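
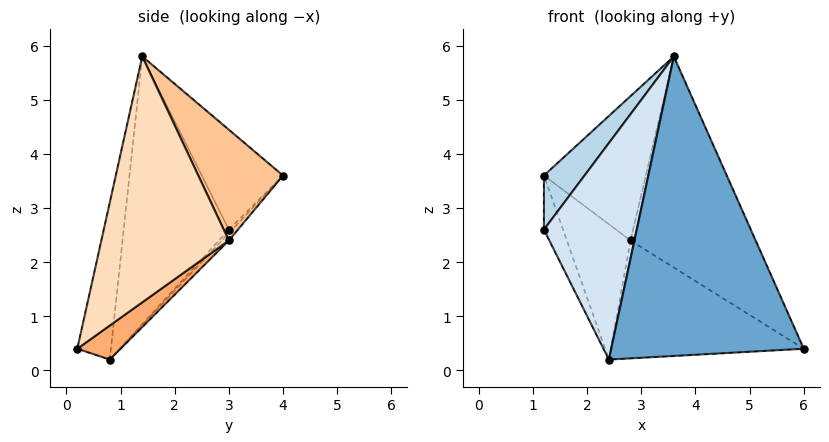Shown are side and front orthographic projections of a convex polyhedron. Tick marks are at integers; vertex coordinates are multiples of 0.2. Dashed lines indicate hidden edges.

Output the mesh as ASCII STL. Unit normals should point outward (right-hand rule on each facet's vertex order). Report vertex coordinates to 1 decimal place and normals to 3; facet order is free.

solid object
 facet normal -0.170 -0.975 0.141
  outer loop
   vertex 3.6 1.4 5.8
   vertex 2.4 0.8 0.2
   vertex 6.0 0.2 0.4
  endloop
 endfacet
 facet normal -0.117 0.702 -0.702
  outer loop
   vertex 1.2 3.0 2.6
   vertex 1.2 4.0 3.6
   vertex 2.4 0.8 0.2
  endloop
 endfacet
 facet normal -0.816 -0.408 0.408
  outer loop
   vertex 1.2 3.0 2.6
   vertex 3.6 1.4 5.8
   vertex 1.2 4.0 3.6
  endloop
 endfacet
 facet normal -0.731 -0.645 0.226
  outer loop
   vertex 1.2 3.0 2.6
   vertex 2.4 0.8 0.2
   vertex 3.6 1.4 5.8
  endloop
 endfacet
 facet normal -0.078 0.712 -0.698
  outer loop
   vertex 2.8 3.0 2.4
   vertex 2.4 0.8 0.2
   vertex 1.2 4.0 3.6
  endloop
 endfacet
 facet normal 0.154 0.685 -0.713
  outer loop
   vertex 2.8 3.0 2.4
   vertex 6.0 0.2 0.4
   vertex 2.4 0.8 0.2
  endloop
 endfacet
 facet normal 0.625 0.752 0.207
  outer loop
   vertex 2.8 3.0 2.4
   vertex 1.2 4.0 3.6
   vertex 3.6 1.4 5.8
  endloop
 endfacet
 facet normal 0.705 0.691 0.160
  outer loop
   vertex 2.8 3.0 2.4
   vertex 3.6 1.4 5.8
   vertex 6.0 0.2 0.4
  endloop
 endfacet
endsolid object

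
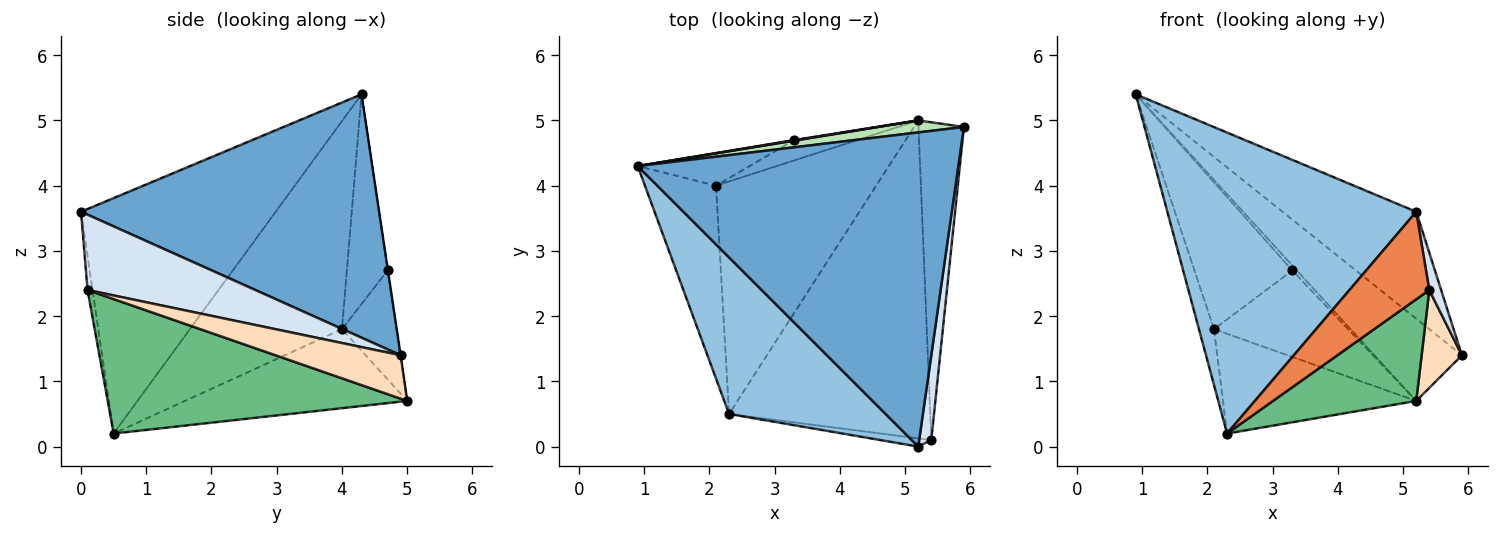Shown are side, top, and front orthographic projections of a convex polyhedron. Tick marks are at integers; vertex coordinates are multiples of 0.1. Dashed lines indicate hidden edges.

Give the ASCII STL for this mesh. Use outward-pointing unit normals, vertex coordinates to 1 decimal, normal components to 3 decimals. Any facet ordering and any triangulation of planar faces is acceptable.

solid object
 facet normal 0.584 0.262 0.769
  outer loop
   vertex 5.2 0.0 3.6
   vertex 5.9 4.9 1.4
   vertex 0.9 4.3 5.4
  endloop
 endfacet
 facet normal -0.570 -0.729 0.379
  outer loop
   vertex 2.3 0.5 0.2
   vertex 5.2 0.0 3.6
   vertex 0.9 4.3 5.4
  endloop
 endfacet
 facet normal -0.942 0.093 -0.322
  outer loop
   vertex 2.1 4.0 1.8
   vertex 2.3 0.5 0.2
   vertex 0.9 4.3 5.4
  endloop
 endfacet
 facet normal 0.985 -0.070 0.158
  outer loop
   vertex 5.4 0.1 2.4
   vertex 5.9 4.9 1.4
   vertex 5.2 0.0 3.6
  endloop
 endfacet
 facet normal -0.062 -0.994 -0.093
  outer loop
   vertex 5.4 0.1 2.4
   vertex 5.2 0.0 3.6
   vertex 2.3 0.5 0.2
  endloop
 endfacet
 facet normal -0.377 0.904 -0.201
  outer loop
   vertex 3.3 4.7 2.7
   vertex 2.1 4.0 1.8
   vertex 0.9 4.3 5.4
  endloop
 endfacet
 facet normal -0.413 0.359 -0.837
  outer loop
   vertex 5.2 5.0 0.7
   vertex 2.3 0.5 0.2
   vertex 2.1 4.0 1.8
  endloop
 endfacet
 facet normal 0.675 -0.217 -0.706
  outer loop
   vertex 5.2 5.0 0.7
   vertex 5.9 4.9 1.4
   vertex 5.4 0.1 2.4
  endloop
 endfacet
 facet normal 0.537 -0.257 -0.803
  outer loop
   vertex 5.2 5.0 0.7
   vertex 5.4 0.1 2.4
   vertex 2.3 0.5 0.2
  endloop
 endfacet
 facet normal -0.368 0.905 -0.214
  outer loop
   vertex 5.2 5.0 0.7
   vertex 2.1 4.0 1.8
   vertex 3.3 4.7 2.7
  endloop
 endfacet
 facet normal -0.003 0.990 0.144
  outer loop
   vertex 5.2 5.0 0.7
   vertex 0.9 4.3 5.4
   vertex 5.9 4.9 1.4
  endloop
 endfacet
 facet normal -0.030 0.992 0.120
  outer loop
   vertex 5.2 5.0 0.7
   vertex 3.3 4.7 2.7
   vertex 0.9 4.3 5.4
  endloop
 endfacet
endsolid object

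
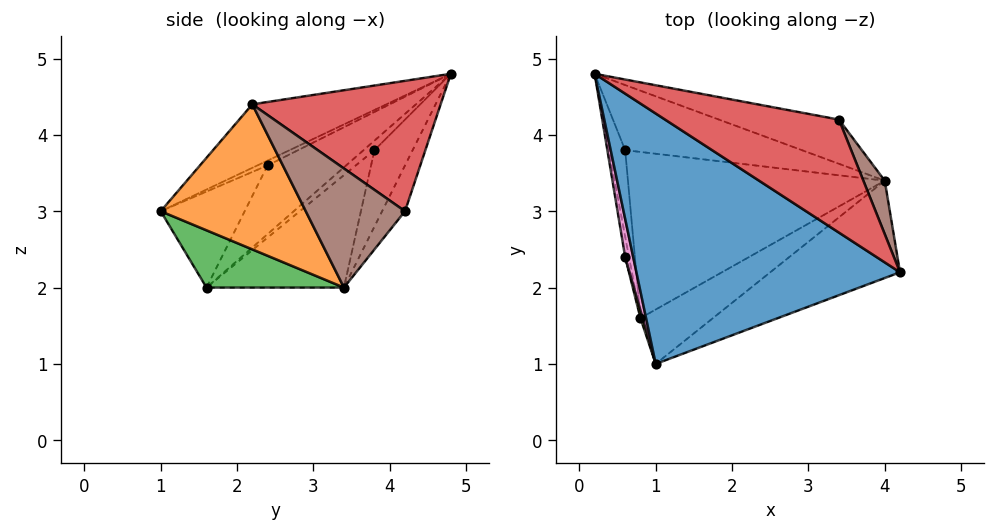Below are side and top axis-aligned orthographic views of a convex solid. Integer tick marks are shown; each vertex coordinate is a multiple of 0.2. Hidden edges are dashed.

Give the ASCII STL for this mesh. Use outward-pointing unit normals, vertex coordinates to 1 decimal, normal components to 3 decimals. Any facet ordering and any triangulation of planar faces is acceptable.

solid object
 facet normal -0.209 -0.454 0.866
  outer loop
   vertex 1.0 1.0 3.0
   vertex 4.2 2.2 4.4
   vertex 0.2 4.8 4.8
  endloop
 endfacet
 facet normal 0.475 -0.771 -0.425
  outer loop
   vertex 4.0 3.4 2.0
   vertex 4.2 2.2 4.4
   vertex 1.0 1.0 3.0
  endloop
 endfacet
 facet normal 0.416 -0.740 -0.528
  outer loop
   vertex 0.8 1.6 2.0
   vertex 4.0 3.4 2.0
   vertex 1.0 1.0 3.0
  endloop
 endfacet
 facet normal 0.469 0.625 0.625
  outer loop
   vertex 3.4 4.2 3.0
   vertex 0.2 4.8 4.8
   vertex 4.2 2.2 4.4
  endloop
 endfacet
 facet normal -0.265 0.669 -0.694
  outer loop
   vertex 3.4 4.2 3.0
   vertex 4.0 3.4 2.0
   vertex 0.2 4.8 4.8
  endloop
 endfacet
 facet normal 0.874 0.460 0.157
  outer loop
   vertex 3.4 4.2 3.0
   vertex 4.2 2.2 4.4
   vertex 4.0 3.4 2.0
  endloop
 endfacet
 facet normal -0.457 -0.457 0.762
  outer loop
   vertex 0.6 2.4 3.6
   vertex 1.0 1.0 3.0
   vertex 0.2 4.8 4.8
  endloop
 endfacet
 facet normal -0.989 -0.137 -0.055
  outer loop
   vertex 0.6 2.4 3.6
   vertex 0.2 4.8 4.8
   vertex 0.8 1.6 2.0
  endloop
 endfacet
 facet normal -0.959 -0.283 0.022
  outer loop
   vertex 0.6 2.4 3.6
   vertex 0.8 1.6 2.0
   vertex 1.0 1.0 3.0
  endloop
 endfacet
 facet normal -0.316 0.605 -0.731
  outer loop
   vertex 0.6 3.8 3.8
   vertex 0.2 4.8 4.8
   vertex 4.0 3.4 2.0
  endloop
 endfacet
 facet normal -0.423 0.550 -0.720
  outer loop
   vertex 0.6 3.8 3.8
   vertex 0.8 1.6 2.0
   vertex 0.2 4.8 4.8
  endloop
 endfacet
 facet normal -0.327 0.581 -0.746
  outer loop
   vertex 0.6 3.8 3.8
   vertex 4.0 3.4 2.0
   vertex 0.8 1.6 2.0
  endloop
 endfacet
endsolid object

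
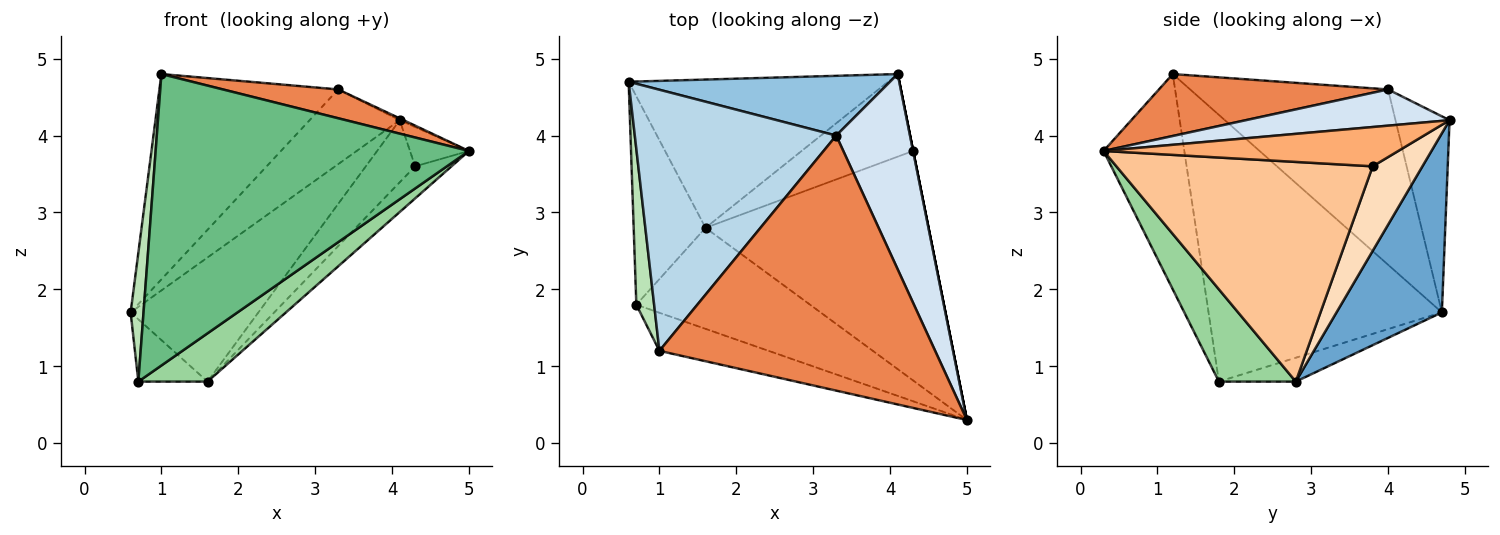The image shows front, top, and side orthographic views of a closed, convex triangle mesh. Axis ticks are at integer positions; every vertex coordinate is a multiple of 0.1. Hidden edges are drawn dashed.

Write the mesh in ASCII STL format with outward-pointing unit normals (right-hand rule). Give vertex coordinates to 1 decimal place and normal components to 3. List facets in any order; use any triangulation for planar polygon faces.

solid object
 facet normal 0.468 0.567 -0.678
  outer loop
   vertex 1.6 2.8 0.8
   vertex 0.6 4.7 1.7
   vertex 4.1 4.8 4.2
  endloop
 endfacet
 facet normal -0.424 0.707 0.566
  outer loop
   vertex 3.3 4.0 4.6
   vertex 4.1 4.8 4.2
   vertex 0.6 4.7 1.7
  endloop
 endfacet
 facet normal -0.565 0.510 0.649
  outer loop
   vertex 3.3 4.0 4.6
   vertex 0.6 4.7 1.7
   vertex 1.0 1.2 4.8
  endloop
 endfacet
 facet normal 0.441 0.008 0.898
  outer loop
   vertex 3.3 4.0 4.6
   vertex 5.0 0.3 3.8
   vertex 4.1 4.8 4.2
  endloop
 endfacet
 facet normal 0.218 -0.110 0.970
  outer loop
   vertex 3.3 4.0 4.6
   vertex 1.0 1.2 4.8
   vertex 5.0 0.3 3.8
  endloop
 endfacet
 facet normal 0.981 0.196 0.000
  outer loop
   vertex 4.3 3.8 3.6
   vertex 4.1 4.8 4.2
   vertex 5.0 0.3 3.8
  endloop
 endfacet
 facet normal 0.698 0.099 -0.709
  outer loop
   vertex 4.3 3.8 3.6
   vertex 5.0 0.3 3.8
   vertex 1.6 2.8 0.8
  endloop
 endfacet
 facet normal 0.519 0.514 -0.683
  outer loop
   vertex 4.3 3.8 3.6
   vertex 1.6 2.8 0.8
   vertex 4.1 4.8 4.2
  endloop
 endfacet
 facet normal -0.248 -0.961 -0.126
  outer loop
   vertex 0.7 1.8 0.8
   vertex 5.0 0.3 3.8
   vertex 1.0 1.2 4.8
  endloop
 endfacet
 facet normal 0.432 -0.389 -0.814
  outer loop
   vertex 0.7 1.8 0.8
   vertex 1.6 2.8 0.8
   vertex 5.0 0.3 3.8
  endloop
 endfacet
 facet normal -0.996 -0.055 0.066
  outer loop
   vertex 0.7 1.8 0.8
   vertex 1.0 1.2 4.8
   vertex 0.6 4.7 1.7
  endloop
 endfacet
 facet normal -0.303 0.273 -0.913
  outer loop
   vertex 0.7 1.8 0.8
   vertex 0.6 4.7 1.7
   vertex 1.6 2.8 0.8
  endloop
 endfacet
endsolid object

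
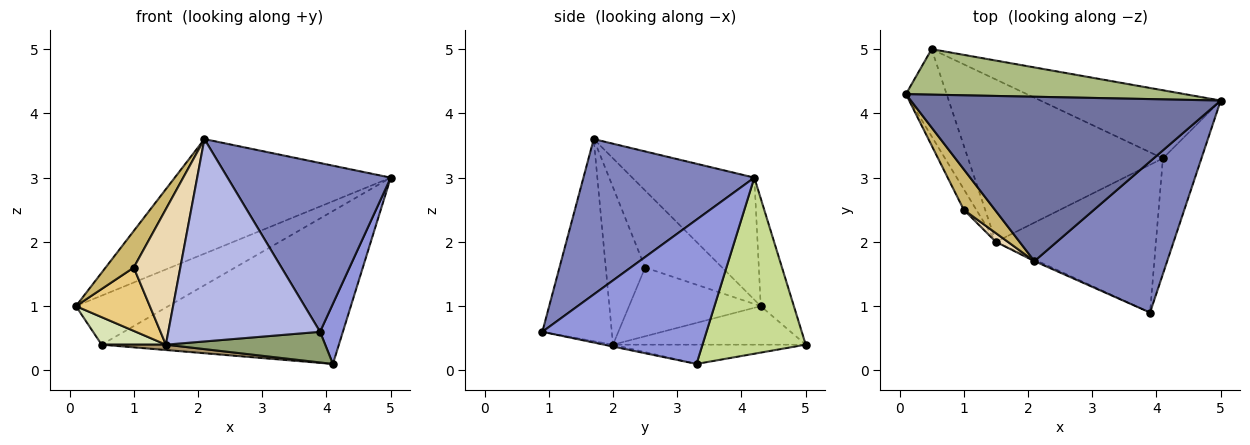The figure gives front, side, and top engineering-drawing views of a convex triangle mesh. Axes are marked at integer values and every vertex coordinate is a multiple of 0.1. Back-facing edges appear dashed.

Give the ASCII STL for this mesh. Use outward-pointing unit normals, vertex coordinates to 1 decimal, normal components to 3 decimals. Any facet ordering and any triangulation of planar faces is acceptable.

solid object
 facet normal -0.308 0.544 0.781
  outer loop
   vertex 2.1 1.7 3.6
   vertex 5.0 4.2 3.0
   vertex 0.1 4.3 1.0
  endloop
 endfacet
 facet normal 0.615 -0.587 0.526
  outer loop
   vertex 2.1 1.7 3.6
   vertex 3.9 0.9 0.6
   vertex 5.0 4.2 3.0
  endloop
 endfacet
 facet normal 0.958 -0.133 -0.256
  outer loop
   vertex 4.1 3.3 0.1
   vertex 5.0 4.2 3.0
   vertex 3.9 0.9 0.6
  endloop
 endfacet
 facet normal -0.416 -0.909 -0.007
  outer loop
   vertex 1.5 2.0 0.4
   vertex 3.9 0.9 0.6
   vertex 2.1 1.7 3.6
  endloop
 endfacet
 facet normal -0.011 -0.203 -0.979
  outer loop
   vertex 1.5 2.0 0.4
   vertex 4.1 3.3 0.1
   vertex 3.9 0.9 0.6
  endloop
 endfacet
 facet normal -0.254 0.709 0.658
  outer loop
   vertex 0.5 5.0 0.4
   vertex 0.1 4.3 1.0
   vertex 5.0 4.2 3.0
  endloop
 endfacet
 facet normal 0.369 0.849 -0.378
  outer loop
   vertex 0.5 5.0 0.4
   vertex 5.0 4.2 3.0
   vertex 4.1 3.3 0.1
  endloop
 endfacet
 facet normal -0.670 -0.223 -0.708
  outer loop
   vertex 0.5 5.0 0.4
   vertex 1.5 2.0 0.4
   vertex 0.1 4.3 1.0
  endloop
 endfacet
 facet normal -0.098 -0.033 -0.995
  outer loop
   vertex 0.5 5.0 0.4
   vertex 4.1 3.3 0.1
   vertex 1.5 2.0 0.4
  endloop
 endfacet
 facet normal -0.878 -0.321 0.355
  outer loop
   vertex 1.0 2.5 1.6
   vertex 2.1 1.7 3.6
   vertex 0.1 4.3 1.0
  endloop
 endfacet
 facet normal -0.861 -0.483 -0.158
  outer loop
   vertex 1.0 2.5 1.6
   vertex 0.1 4.3 1.0
   vertex 1.5 2.0 0.4
  endloop
 endfacet
 facet normal -0.645 -0.763 0.049
  outer loop
   vertex 1.0 2.5 1.6
   vertex 1.5 2.0 0.4
   vertex 2.1 1.7 3.6
  endloop
 endfacet
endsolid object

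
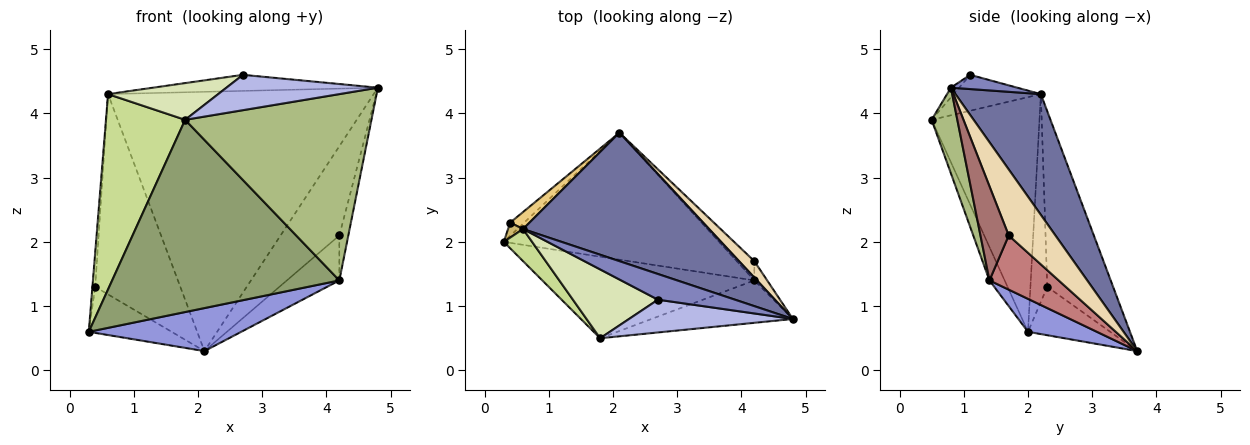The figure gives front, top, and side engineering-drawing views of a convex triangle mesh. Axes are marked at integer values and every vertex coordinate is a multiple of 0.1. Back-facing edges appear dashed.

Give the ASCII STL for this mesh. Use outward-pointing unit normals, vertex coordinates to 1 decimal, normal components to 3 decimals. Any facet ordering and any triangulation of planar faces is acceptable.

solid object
 facet normal 0.277 0.861 0.427
  outer loop
   vertex 0.6 2.2 4.3
   vertex 4.8 0.8 4.4
   vertex 2.1 3.7 0.3
  endloop
 endfacet
 facet normal 0.155 0.524 0.838
  outer loop
   vertex 0.6 2.2 4.3
   vertex 2.7 1.1 4.6
   vertex 4.8 0.8 4.4
  endloop
 endfacet
 facet normal 0.143 -0.317 -0.937
  outer loop
   vertex 4.2 1.4 1.4
   vertex 0.3 2.0 0.6
   vertex 2.1 3.7 0.3
  endloop
 endfacet
 facet normal -0.040 -0.733 0.679
  outer loop
   vertex 1.8 0.5 3.9
   vertex 4.8 0.8 4.4
   vertex 2.7 1.1 4.6
  endloop
 endfacet
 facet normal -0.061 -0.919 -0.390
  outer loop
   vertex 1.8 0.5 3.9
   vertex 0.3 2.0 0.6
   vertex 4.2 1.4 1.4
  endloop
 endfacet
 facet normal 0.133 -0.966 -0.220
  outer loop
   vertex 1.8 0.5 3.9
   vertex 4.2 1.4 1.4
   vertex 4.8 0.8 4.4
  endloop
 endfacet
 facet normal -0.802 -0.589 0.097
  outer loop
   vertex 1.8 0.5 3.9
   vertex 0.6 2.2 4.3
   vertex 0.3 2.0 0.6
  endloop
 endfacet
 facet normal -0.349 -0.441 0.827
  outer loop
   vertex 1.8 0.5 3.9
   vertex 2.7 1.1 4.6
   vertex 0.6 2.2 4.3
  endloop
 endfacet
 facet normal -0.690 0.696 -0.200
  outer loop
   vertex 0.4 2.3 1.3
   vertex 2.1 3.7 0.3
   vertex 0.3 2.0 0.6
  endloop
 endfacet
 facet normal -0.984 0.162 0.071
  outer loop
   vertex 0.4 2.3 1.3
   vertex 0.3 2.0 0.6
   vertex 0.6 2.2 4.3
  endloop
 endfacet
 facet normal -0.610 0.789 0.067
  outer loop
   vertex 0.4 2.3 1.3
   vertex 0.6 2.2 4.3
   vertex 2.1 3.7 0.3
  endloop
 endfacet
 facet normal 0.616 0.775 0.143
  outer loop
   vertex 4.2 1.7 2.1
   vertex 2.1 3.7 0.3
   vertex 4.8 0.8 4.4
  endloop
 endfacet
 facet normal 0.945 0.301 -0.129
  outer loop
   vertex 4.2 1.7 2.1
   vertex 4.8 0.8 4.4
   vertex 4.2 1.4 1.4
  endloop
 endfacet
 facet normal 0.772 0.585 -0.251
  outer loop
   vertex 4.2 1.7 2.1
   vertex 4.2 1.4 1.4
   vertex 2.1 3.7 0.3
  endloop
 endfacet
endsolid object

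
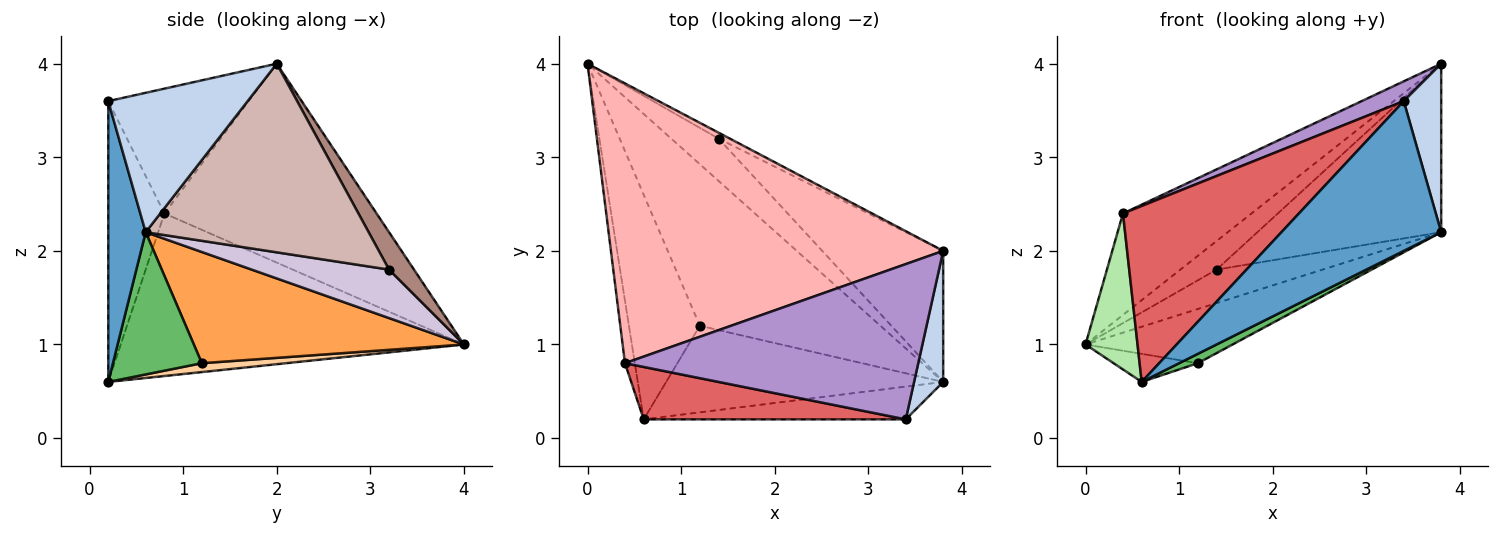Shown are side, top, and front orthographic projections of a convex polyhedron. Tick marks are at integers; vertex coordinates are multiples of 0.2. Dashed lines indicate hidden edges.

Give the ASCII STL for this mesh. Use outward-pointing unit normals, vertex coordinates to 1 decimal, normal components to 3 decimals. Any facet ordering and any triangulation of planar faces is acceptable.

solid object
 facet normal 0.223 -0.952 -0.208
  outer loop
   vertex 3.4 0.2 3.6
   vertex 0.6 0.2 0.6
   vertex 3.8 0.6 2.2
  endloop
 endfacet
 facet normal 0.947 -0.254 0.198
  outer loop
   vertex 3.8 2.0 4.0
   vertex 3.4 0.2 3.6
   vertex 3.8 0.6 2.2
  endloop
 endfacet
 facet normal 0.504 0.275 -0.819
  outer loop
   vertex 1.2 1.2 0.8
   vertex 0.0 4.0 1.0
   vertex 3.8 0.6 2.2
  endloop
 endfacet
 facet normal 0.123 0.123 -0.985
  outer loop
   vertex 1.2 1.2 0.8
   vertex 0.6 0.2 0.6
   vertex 0.0 4.0 1.0
  endloop
 endfacet
 facet normal 0.455 -0.096 -0.885
  outer loop
   vertex 1.2 1.2 0.8
   vertex 3.8 0.6 2.2
   vertex 0.6 0.2 0.6
  endloop
 endfacet
 facet normal -0.987 -0.150 -0.060
  outer loop
   vertex 0.4 0.8 2.4
   vertex 0.0 4.0 1.0
   vertex 0.6 0.2 0.6
  endloop
 endfacet
 facet normal -0.292 -0.916 0.273
  outer loop
   vertex 0.4 0.8 2.4
   vertex 0.6 0.2 0.6
   vertex 3.4 0.2 3.6
  endloop
 endfacet
 facet normal -0.490 0.297 0.819
  outer loop
   vertex 0.4 0.8 2.4
   vertex 3.8 2.0 4.0
   vertex 0.0 4.0 1.0
  endloop
 endfacet
 facet normal -0.389 -0.117 0.914
  outer loop
   vertex 0.4 0.8 2.4
   vertex 3.4 0.2 3.6
   vertex 3.8 2.0 4.0
  endloop
 endfacet
 facet normal 0.626 0.484 -0.612
  outer loop
   vertex 1.4 3.2 1.8
   vertex 3.8 0.6 2.2
   vertex 0.0 4.0 1.0
  endloop
 endfacet
 facet normal 0.560 0.812 -0.168
  outer loop
   vertex 1.4 3.2 1.8
   vertex 0.0 4.0 1.0
   vertex 3.8 2.0 4.0
  endloop
 endfacet
 facet normal 0.692 0.570 -0.443
  outer loop
   vertex 1.4 3.2 1.8
   vertex 3.8 2.0 4.0
   vertex 3.8 0.6 2.2
  endloop
 endfacet
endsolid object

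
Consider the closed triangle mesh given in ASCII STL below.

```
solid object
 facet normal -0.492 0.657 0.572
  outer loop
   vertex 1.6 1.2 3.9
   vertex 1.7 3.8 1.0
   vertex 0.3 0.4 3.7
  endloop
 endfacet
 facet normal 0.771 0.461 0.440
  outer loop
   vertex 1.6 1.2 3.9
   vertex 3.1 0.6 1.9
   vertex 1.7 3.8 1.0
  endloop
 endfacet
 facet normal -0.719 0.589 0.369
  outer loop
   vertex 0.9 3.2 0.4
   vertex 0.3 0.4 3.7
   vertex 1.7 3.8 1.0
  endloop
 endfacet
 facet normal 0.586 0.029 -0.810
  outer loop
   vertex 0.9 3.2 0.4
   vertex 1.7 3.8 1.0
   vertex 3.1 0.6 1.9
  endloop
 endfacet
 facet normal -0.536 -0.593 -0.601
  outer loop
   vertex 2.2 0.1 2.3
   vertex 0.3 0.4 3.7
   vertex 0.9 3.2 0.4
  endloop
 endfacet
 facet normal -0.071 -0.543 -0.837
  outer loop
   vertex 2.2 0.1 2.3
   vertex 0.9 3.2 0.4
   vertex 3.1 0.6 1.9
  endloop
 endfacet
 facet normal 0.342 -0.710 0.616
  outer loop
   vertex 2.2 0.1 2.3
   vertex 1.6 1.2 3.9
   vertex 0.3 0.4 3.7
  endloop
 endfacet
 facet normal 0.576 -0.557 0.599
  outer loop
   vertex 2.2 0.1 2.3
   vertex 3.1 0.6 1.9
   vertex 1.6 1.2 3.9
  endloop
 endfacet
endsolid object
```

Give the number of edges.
12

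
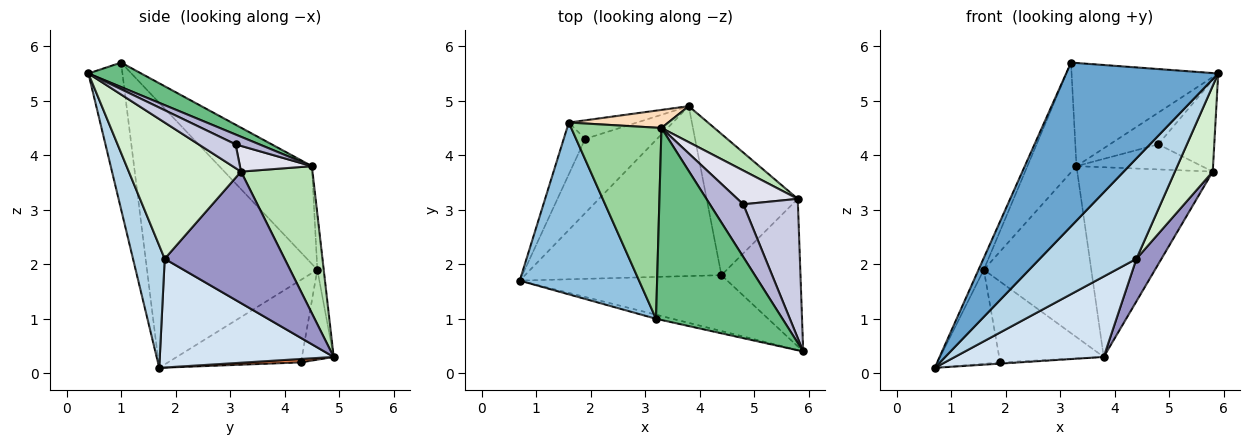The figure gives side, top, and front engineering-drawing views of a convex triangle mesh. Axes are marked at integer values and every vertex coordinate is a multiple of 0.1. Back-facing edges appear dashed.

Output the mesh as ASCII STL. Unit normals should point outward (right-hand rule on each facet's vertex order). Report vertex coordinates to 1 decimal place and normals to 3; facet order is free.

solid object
 facet normal -0.219 -0.976 -0.024
  outer loop
   vertex 3.2 1.0 5.7
   vertex 0.7 1.7 0.1
   vertex 5.9 0.4 5.5
  endloop
 endfacet
 facet normal -0.911 0.028 0.410
  outer loop
   vertex 1.6 4.6 1.9
   vertex 0.7 1.7 0.1
   vertex 3.2 1.0 5.7
  endloop
 endfacet
 facet normal 0.275 -0.840 -0.467
  outer loop
   vertex 4.4 1.8 2.1
   vertex 5.9 0.4 5.5
   vertex 0.7 1.7 0.1
  endloop
 endfacet
 facet normal 0.447 -0.383 -0.808
  outer loop
   vertex 4.4 1.8 2.1
   vertex 0.7 1.7 0.1
   vertex 3.8 4.9 0.3
  endloop
 endfacet
 facet normal 0.047 0.017 -0.999
  outer loop
   vertex 1.9 4.3 0.2
   vertex 3.8 4.9 0.3
   vertex 0.7 1.7 0.1
  endloop
 endfacet
 facet normal -0.881 0.415 -0.229
  outer loop
   vertex 1.9 4.3 0.2
   vertex 0.7 1.7 0.1
   vertex 1.6 4.6 1.9
  endloop
 endfacet
 facet normal -0.284 0.934 -0.215
  outer loop
   vertex 1.9 4.3 0.2
   vertex 1.6 4.6 1.9
   vertex 3.8 4.9 0.3
  endloop
 endfacet
 facet normal -0.059 0.993 0.105
  outer loop
   vertex 3.3 4.5 3.8
   vertex 3.8 4.9 0.3
   vertex 1.6 4.6 1.9
  endloop
 endfacet
 facet normal 0.168 0.467 0.868
  outer loop
   vertex 3.3 4.5 3.8
   vertex 3.2 1.0 5.7
   vertex 5.9 0.4 5.5
  endloop
 endfacet
 facet normal -0.685 0.363 0.632
  outer loop
   vertex 3.3 4.5 3.8
   vertex 1.6 4.6 1.9
   vertex 3.2 1.0 5.7
  endloop
 endfacet
 facet normal 0.460 0.872 0.165
  outer loop
   vertex 5.8 3.2 3.7
   vertex 3.8 4.9 0.3
   vertex 3.3 4.5 3.8
  endloop
 endfacet
 facet normal 0.830 -0.280 -0.482
  outer loop
   vertex 5.8 3.2 3.7
   vertex 5.9 0.4 5.5
   vertex 4.4 1.8 2.1
  endloop
 endfacet
 facet normal 0.810 -0.169 -0.561
  outer loop
   vertex 5.8 3.2 3.7
   vertex 4.4 1.8 2.1
   vertex 3.8 4.9 0.3
  endloop
 endfacet
 facet normal 0.245 0.500 0.831
  outer loop
   vertex 4.8 3.1 4.2
   vertex 3.3 4.5 3.8
   vertex 5.9 0.4 5.5
  endloop
 endfacet
 facet normal 0.341 0.517 0.785
  outer loop
   vertex 4.8 3.1 4.2
   vertex 5.9 0.4 5.5
   vertex 5.8 3.2 3.7
  endloop
 endfacet
 facet normal 0.324 0.564 0.760
  outer loop
   vertex 4.8 3.1 4.2
   vertex 5.8 3.2 3.7
   vertex 3.3 4.5 3.8
  endloop
 endfacet
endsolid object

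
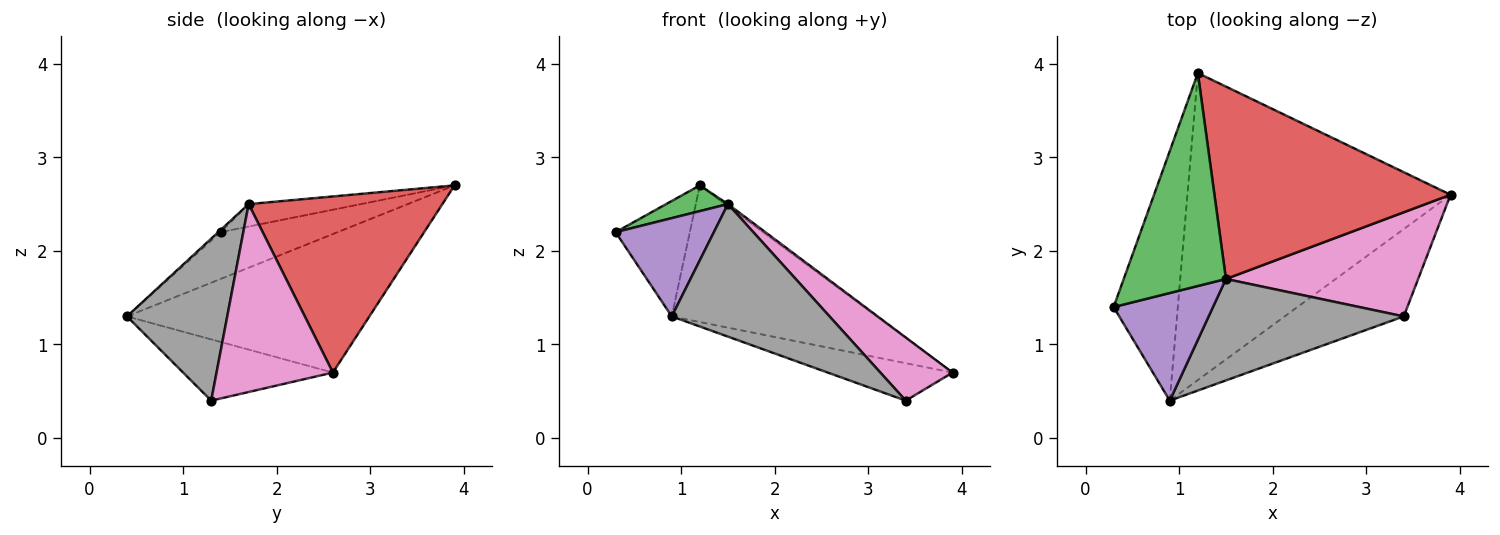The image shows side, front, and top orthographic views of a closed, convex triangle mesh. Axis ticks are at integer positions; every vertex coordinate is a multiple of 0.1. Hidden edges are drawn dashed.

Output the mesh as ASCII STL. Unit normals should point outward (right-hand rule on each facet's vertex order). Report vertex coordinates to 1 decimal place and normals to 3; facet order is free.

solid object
 facet normal -0.552 0.350 -0.757
  outer loop
   vertex 0.9 0.4 1.3
   vertex 0.3 1.4 2.2
   vertex 1.2 3.9 2.7
  endloop
 endfacet
 facet normal -0.433 0.366 -0.823
  outer loop
   vertex 0.9 0.4 1.3
   vertex 1.2 3.9 2.7
   vertex 3.9 2.6 0.7
  endloop
 endfacet
 facet normal -0.213 -0.117 0.970
  outer loop
   vertex 1.5 1.7 2.5
   vertex 1.2 3.9 2.7
   vertex 0.3 1.4 2.2
  endloop
 endfacet
 facet normal 0.598 0.009 0.802
  outer loop
   vertex 1.5 1.7 2.5
   vertex 3.9 2.6 0.7
   vertex 1.2 3.9 2.7
  endloop
 endfacet
 facet normal -0.016 -0.674 0.738
  outer loop
   vertex 1.5 1.7 2.5
   vertex 0.3 1.4 2.2
   vertex 0.9 0.4 1.3
  endloop
 endfacet
 facet normal -0.427 0.356 -0.831
  outer loop
   vertex 3.4 1.3 0.4
   vertex 0.9 0.4 1.3
   vertex 3.9 2.6 0.7
  endloop
 endfacet
 facet normal 0.641 -0.398 0.656
  outer loop
   vertex 3.4 1.3 0.4
   vertex 3.9 2.6 0.7
   vertex 1.5 1.7 2.5
  endloop
 endfacet
 facet normal 0.451 -0.709 0.543
  outer loop
   vertex 3.4 1.3 0.4
   vertex 1.5 1.7 2.5
   vertex 0.9 0.4 1.3
  endloop
 endfacet
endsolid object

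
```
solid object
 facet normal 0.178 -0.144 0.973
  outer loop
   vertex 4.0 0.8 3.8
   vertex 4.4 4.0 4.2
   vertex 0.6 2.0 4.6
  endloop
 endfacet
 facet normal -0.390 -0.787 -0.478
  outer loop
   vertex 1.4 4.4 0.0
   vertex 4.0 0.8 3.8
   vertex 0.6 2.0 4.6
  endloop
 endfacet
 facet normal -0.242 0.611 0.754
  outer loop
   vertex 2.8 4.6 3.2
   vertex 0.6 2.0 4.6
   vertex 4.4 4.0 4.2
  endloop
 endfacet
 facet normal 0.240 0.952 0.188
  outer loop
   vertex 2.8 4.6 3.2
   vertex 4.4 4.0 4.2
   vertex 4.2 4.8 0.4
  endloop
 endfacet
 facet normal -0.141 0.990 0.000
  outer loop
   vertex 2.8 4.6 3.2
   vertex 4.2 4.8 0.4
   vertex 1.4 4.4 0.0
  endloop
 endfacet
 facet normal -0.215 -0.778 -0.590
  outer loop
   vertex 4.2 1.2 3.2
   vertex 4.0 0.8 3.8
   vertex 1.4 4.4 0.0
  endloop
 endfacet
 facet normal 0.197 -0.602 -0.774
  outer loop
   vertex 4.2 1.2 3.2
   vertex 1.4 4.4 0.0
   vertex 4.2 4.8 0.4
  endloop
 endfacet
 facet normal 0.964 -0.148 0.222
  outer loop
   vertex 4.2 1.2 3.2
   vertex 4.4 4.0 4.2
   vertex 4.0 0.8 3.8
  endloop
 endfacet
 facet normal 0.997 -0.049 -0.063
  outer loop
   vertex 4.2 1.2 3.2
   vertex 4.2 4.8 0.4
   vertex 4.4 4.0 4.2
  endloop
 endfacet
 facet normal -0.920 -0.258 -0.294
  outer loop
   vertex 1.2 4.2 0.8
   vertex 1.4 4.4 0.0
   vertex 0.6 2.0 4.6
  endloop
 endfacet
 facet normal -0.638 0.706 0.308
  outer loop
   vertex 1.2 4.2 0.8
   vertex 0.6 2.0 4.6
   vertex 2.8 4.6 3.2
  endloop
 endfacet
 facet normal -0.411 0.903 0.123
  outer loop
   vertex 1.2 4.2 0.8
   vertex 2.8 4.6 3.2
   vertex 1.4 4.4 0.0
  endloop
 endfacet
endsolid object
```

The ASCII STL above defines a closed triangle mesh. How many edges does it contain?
18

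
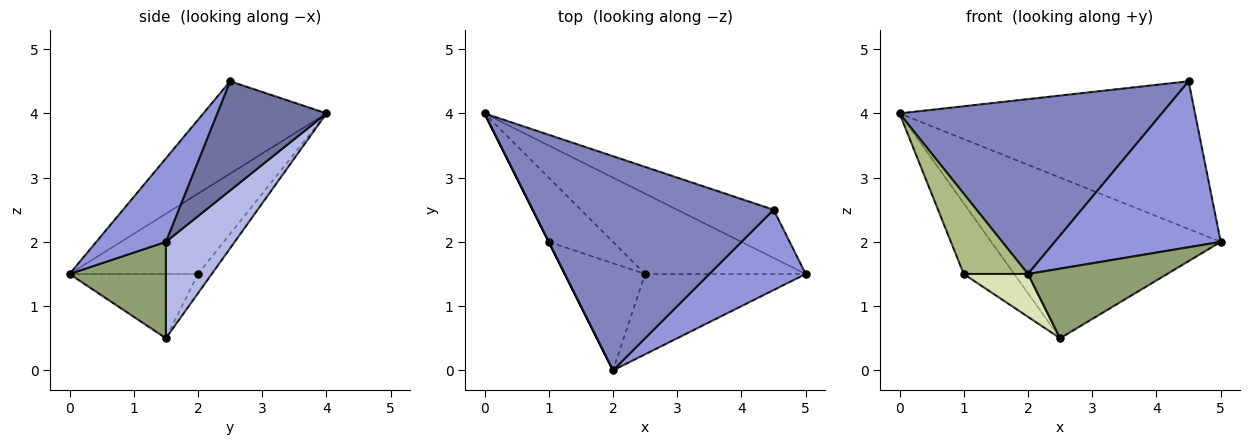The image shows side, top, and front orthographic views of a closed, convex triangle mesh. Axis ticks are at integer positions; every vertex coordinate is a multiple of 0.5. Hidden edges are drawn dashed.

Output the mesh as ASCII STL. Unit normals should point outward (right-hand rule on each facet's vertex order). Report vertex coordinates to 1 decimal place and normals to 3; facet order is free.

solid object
 facet normal 0.331 0.897 -0.292
  outer loop
   vertex 4.5 2.5 4.5
   vertex 5.0 1.5 2.0
   vertex 0.0 4.0 4.0
  endloop
 endfacet
 facet normal -0.285 -0.606 0.742
  outer loop
   vertex 4.5 2.5 4.5
   vertex 0.0 4.0 4.0
   vertex 2.0 0.0 1.5
  endloop
 endfacet
 facet normal 0.353 -0.842 0.407
  outer loop
   vertex 4.5 2.5 4.5
   vertex 2.0 0.0 1.5
   vertex 5.0 1.5 2.0
  endloop
 endfacet
 facet normal 0.259 0.864 -0.432
  outer loop
   vertex 2.5 1.5 0.5
   vertex 0.0 4.0 4.0
   vertex 5.0 1.5 2.0
  endloop
 endfacet
 facet normal 0.413 -0.596 -0.688
  outer loop
   vertex 2.5 1.5 0.5
   vertex 5.0 1.5 2.0
   vertex 2.0 0.0 1.5
  endloop
 endfacet
 facet normal -0.894 -0.447 0.000
  outer loop
   vertex 1.0 2.0 1.5
   vertex 2.0 0.0 1.5
   vertex 0.0 4.0 4.0
  endloop
 endfacet
 facet normal -0.198 0.725 -0.659
  outer loop
   vertex 1.0 2.0 1.5
   vertex 0.0 4.0 4.0
   vertex 2.5 1.5 0.5
  endloop
 endfacet
 facet normal -0.596 -0.298 -0.745
  outer loop
   vertex 1.0 2.0 1.5
   vertex 2.5 1.5 0.5
   vertex 2.0 0.0 1.5
  endloop
 endfacet
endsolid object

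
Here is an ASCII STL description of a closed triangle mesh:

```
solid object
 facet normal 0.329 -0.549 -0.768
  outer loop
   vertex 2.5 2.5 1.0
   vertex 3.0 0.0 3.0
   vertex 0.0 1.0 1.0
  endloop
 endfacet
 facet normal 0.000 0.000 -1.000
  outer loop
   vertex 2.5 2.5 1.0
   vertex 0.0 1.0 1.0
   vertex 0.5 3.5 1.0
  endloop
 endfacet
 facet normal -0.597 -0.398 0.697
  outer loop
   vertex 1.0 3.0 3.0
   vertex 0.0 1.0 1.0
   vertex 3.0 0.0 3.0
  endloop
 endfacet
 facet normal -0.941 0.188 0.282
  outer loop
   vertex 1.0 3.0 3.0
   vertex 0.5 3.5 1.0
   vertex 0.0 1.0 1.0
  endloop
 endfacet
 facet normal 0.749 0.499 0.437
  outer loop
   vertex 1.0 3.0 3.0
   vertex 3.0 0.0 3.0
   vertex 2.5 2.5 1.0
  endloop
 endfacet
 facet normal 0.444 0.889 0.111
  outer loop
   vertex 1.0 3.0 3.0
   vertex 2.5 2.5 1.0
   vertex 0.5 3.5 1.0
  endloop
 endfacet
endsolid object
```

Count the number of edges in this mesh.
9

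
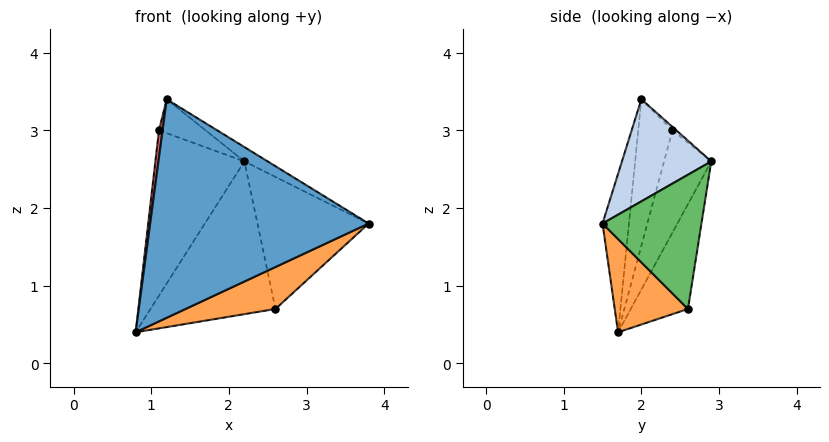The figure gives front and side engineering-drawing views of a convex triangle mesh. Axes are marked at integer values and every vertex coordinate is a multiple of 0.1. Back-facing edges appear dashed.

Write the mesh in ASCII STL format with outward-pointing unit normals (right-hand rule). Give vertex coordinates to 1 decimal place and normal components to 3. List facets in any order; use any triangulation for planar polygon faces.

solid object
 facet normal -0.119 -0.986 0.115
  outer loop
   vertex 1.2 2.0 3.4
   vertex 0.8 1.7 0.4
   vertex 3.8 1.5 1.8
  endloop
 endfacet
 facet normal 0.538 0.140 0.831
  outer loop
   vertex 1.2 2.0 3.4
   vertex 3.8 1.5 1.8
   vertex 2.2 2.9 2.6
  endloop
 endfacet
 facet normal 0.356 -0.437 -0.826
  outer loop
   vertex 2.6 2.6 0.7
   vertex 3.8 1.5 1.8
   vertex 0.8 1.7 0.4
  endloop
 endfacet
 facet normal -0.405 0.886 -0.225
  outer loop
   vertex 2.6 2.6 0.7
   vertex 0.8 1.7 0.4
   vertex 2.2 2.9 2.6
  endloop
 endfacet
 facet normal 0.665 0.747 0.022
  outer loop
   vertex 2.6 2.6 0.7
   vertex 2.2 2.9 2.6
   vertex 3.8 1.5 1.8
  endloop
 endfacet
 facet normal -0.461 0.869 -0.181
  outer loop
   vertex 1.1 2.4 3.0
   vertex 2.2 2.9 2.6
   vertex 0.8 1.7 0.4
  endloop
 endfacet
 facet normal -0.984 -0.104 0.142
  outer loop
   vertex 1.1 2.4 3.0
   vertex 0.8 1.7 0.4
   vertex 1.2 2.0 3.4
  endloop
 endfacet
 facet normal -0.058 0.699 0.713
  outer loop
   vertex 1.1 2.4 3.0
   vertex 1.2 2.0 3.4
   vertex 2.2 2.9 2.6
  endloop
 endfacet
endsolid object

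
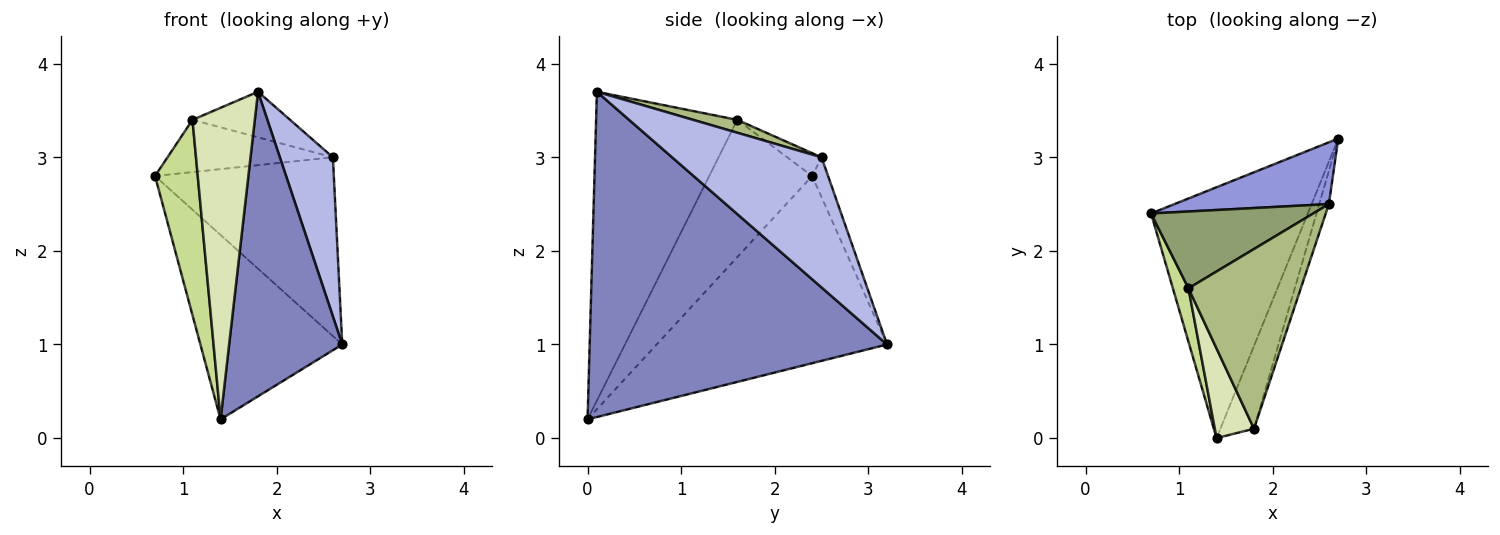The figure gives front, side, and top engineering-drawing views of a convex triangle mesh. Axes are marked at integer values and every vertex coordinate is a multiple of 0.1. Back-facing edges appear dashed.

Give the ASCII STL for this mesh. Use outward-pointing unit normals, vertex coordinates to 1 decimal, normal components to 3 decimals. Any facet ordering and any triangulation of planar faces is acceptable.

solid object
 facet normal -0.693 0.427 -0.581
  outer loop
   vertex 1.4 0.0 0.2
   vertex 0.7 2.4 2.8
   vertex 2.7 3.2 1.0
  endloop
 endfacet
 facet normal 0.930 -0.354 -0.096
  outer loop
   vertex 1.4 0.0 0.2
   vertex 2.7 3.2 1.0
   vertex 1.8 0.1 3.7
  endloop
 endfacet
 facet normal -0.084 0.942 0.325
  outer loop
   vertex 2.6 2.5 3.0
   vertex 2.7 3.2 1.0
   vertex 0.7 2.4 2.8
  endloop
 endfacet
 facet normal 0.940 -0.334 -0.070
  outer loop
   vertex 2.6 2.5 3.0
   vertex 1.8 0.1 3.7
   vertex 2.7 3.2 1.0
  endloop
 endfacet
 facet normal -0.116 0.558 0.822
  outer loop
   vertex 1.1 1.6 3.4
   vertex 2.6 2.5 3.0
   vertex 0.7 2.4 2.8
  endloop
 endfacet
 facet normal 0.110 0.244 0.963
  outer loop
   vertex 1.1 1.6 3.4
   vertex 1.8 0.1 3.7
   vertex 2.6 2.5 3.0
  endloop
 endfacet
 facet normal -0.919 -0.381 0.104
  outer loop
   vertex 1.1 1.6 3.4
   vertex 0.7 2.4 2.8
   vertex 1.4 0.0 0.2
  endloop
 endfacet
 facet normal -0.909 -0.401 0.115
  outer loop
   vertex 1.1 1.6 3.4
   vertex 1.4 0.0 0.2
   vertex 1.8 0.1 3.7
  endloop
 endfacet
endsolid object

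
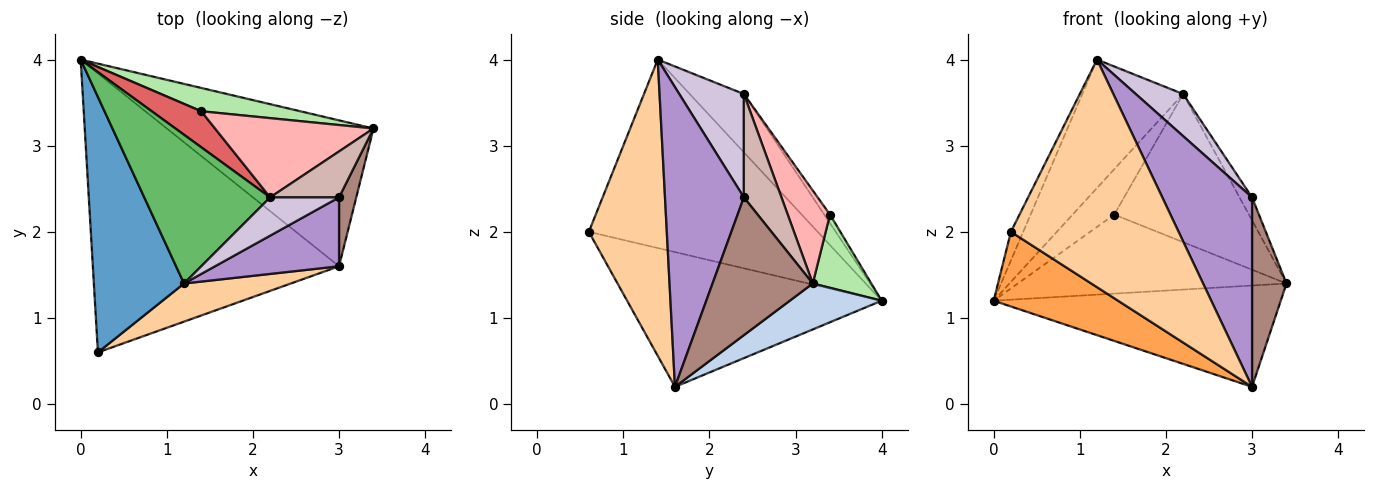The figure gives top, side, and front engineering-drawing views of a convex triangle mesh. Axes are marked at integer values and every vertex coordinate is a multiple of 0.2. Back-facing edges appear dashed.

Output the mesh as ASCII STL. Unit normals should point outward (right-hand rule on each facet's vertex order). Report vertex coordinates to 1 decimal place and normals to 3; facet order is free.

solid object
 facet normal -0.901 0.048 0.431
  outer loop
   vertex 1.2 1.4 4.0
   vertex 0.0 4.0 1.2
   vertex 0.2 0.6 2.0
  endloop
 endfacet
 facet normal 0.180 0.561 -0.808
  outer loop
   vertex 3.0 1.6 0.2
   vertex 0.0 4.0 1.2
   vertex 3.4 3.2 1.4
  endloop
 endfacet
 facet normal -0.467 -0.228 -0.854
  outer loop
   vertex 3.0 1.6 0.2
   vertex 0.2 0.6 2.0
   vertex 0.0 4.0 1.2
  endloop
 endfacet
 facet normal 0.417 -0.897 0.150
  outer loop
   vertex 3.0 1.6 0.2
   vertex 1.2 1.4 4.0
   vertex 0.2 0.6 2.0
  endloop
 endfacet
 facet normal -0.331 0.617 0.714
  outer loop
   vertex 2.2 2.4 3.6
   vertex 0.0 4.0 1.2
   vertex 1.2 1.4 4.0
  endloop
 endfacet
 facet normal 0.205 0.939 0.277
  outer loop
   vertex 1.4 3.4 2.2
   vertex 3.4 3.2 1.4
   vertex 0.0 4.0 1.2
  endloop
 endfacet
 facet normal -0.107 0.779 0.618
  outer loop
   vertex 1.4 3.4 2.2
   vertex 0.0 4.0 1.2
   vertex 2.2 2.4 3.6
  endloop
 endfacet
 facet normal 0.267 0.850 0.455
  outer loop
   vertex 1.4 3.4 2.2
   vertex 2.2 2.4 3.6
   vertex 3.4 3.2 1.4
  endloop
 endfacet
 facet normal 0.637 -0.725 0.263
  outer loop
   vertex 3.0 2.4 2.4
   vertex 1.2 1.4 4.0
   vertex 3.0 1.6 0.2
  endloop
 endfacet
 facet normal 0.710 -0.521 0.474
  outer loop
   vertex 3.0 2.4 2.4
   vertex 2.2 2.4 3.6
   vertex 1.2 1.4 4.0
  endloop
 endfacet
 facet normal 0.939 -0.323 0.117
  outer loop
   vertex 3.0 2.4 2.4
   vertex 3.0 1.6 0.2
   vertex 3.4 3.2 1.4
  endloop
 endfacet
 facet normal 0.802 0.267 0.535
  outer loop
   vertex 3.0 2.4 2.4
   vertex 3.4 3.2 1.4
   vertex 2.2 2.4 3.6
  endloop
 endfacet
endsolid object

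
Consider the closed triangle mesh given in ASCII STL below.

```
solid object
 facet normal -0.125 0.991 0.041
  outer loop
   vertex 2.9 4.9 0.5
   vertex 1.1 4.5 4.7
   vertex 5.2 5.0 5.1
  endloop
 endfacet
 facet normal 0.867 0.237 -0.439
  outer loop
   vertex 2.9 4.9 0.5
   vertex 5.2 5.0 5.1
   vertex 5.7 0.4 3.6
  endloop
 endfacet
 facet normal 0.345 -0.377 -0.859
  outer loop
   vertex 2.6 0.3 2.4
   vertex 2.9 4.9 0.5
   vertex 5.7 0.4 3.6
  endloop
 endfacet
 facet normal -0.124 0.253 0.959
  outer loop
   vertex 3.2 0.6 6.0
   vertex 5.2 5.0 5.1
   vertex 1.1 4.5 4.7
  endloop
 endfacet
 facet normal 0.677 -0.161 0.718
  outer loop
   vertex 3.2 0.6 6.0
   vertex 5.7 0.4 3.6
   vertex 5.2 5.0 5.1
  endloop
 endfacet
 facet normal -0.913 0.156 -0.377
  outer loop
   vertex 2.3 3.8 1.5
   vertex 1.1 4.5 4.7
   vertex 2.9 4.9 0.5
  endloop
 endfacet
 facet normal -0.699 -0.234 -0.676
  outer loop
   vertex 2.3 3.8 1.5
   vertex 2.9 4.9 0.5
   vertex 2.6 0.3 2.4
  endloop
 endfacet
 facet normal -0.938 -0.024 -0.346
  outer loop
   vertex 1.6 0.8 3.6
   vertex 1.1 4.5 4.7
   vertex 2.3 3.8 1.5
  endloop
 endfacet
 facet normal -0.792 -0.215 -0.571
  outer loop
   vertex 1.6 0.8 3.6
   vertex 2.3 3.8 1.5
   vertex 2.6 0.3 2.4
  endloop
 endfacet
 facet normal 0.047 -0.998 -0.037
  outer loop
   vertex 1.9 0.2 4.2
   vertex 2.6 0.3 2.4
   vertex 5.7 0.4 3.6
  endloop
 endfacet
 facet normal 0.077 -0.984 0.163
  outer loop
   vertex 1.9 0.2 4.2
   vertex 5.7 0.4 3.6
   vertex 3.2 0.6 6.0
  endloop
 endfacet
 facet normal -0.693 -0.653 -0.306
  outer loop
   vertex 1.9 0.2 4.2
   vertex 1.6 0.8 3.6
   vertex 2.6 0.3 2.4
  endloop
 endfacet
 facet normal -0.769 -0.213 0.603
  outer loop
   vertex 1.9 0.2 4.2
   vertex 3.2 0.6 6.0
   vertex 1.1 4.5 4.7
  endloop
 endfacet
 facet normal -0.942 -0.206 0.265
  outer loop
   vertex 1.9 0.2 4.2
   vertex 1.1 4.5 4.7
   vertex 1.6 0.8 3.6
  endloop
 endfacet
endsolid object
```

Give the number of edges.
21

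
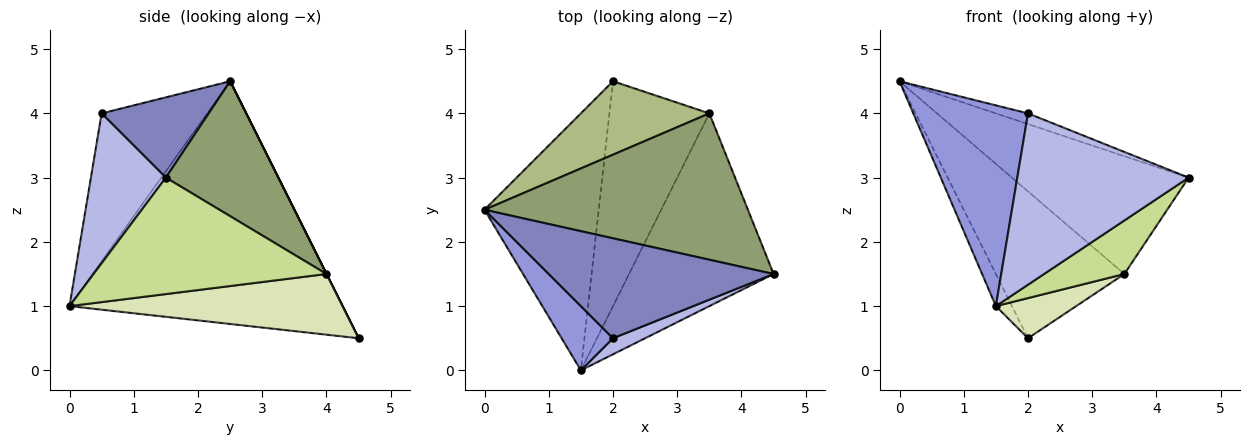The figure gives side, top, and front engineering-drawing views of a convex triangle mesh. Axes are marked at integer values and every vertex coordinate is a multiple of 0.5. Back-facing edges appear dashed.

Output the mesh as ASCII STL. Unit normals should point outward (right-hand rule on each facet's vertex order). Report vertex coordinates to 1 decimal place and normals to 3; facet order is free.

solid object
 facet normal -0.904 0.053 -0.425
  outer loop
   vertex 1.5 0.0 1.0
   vertex 0.0 2.5 4.5
   vertex 2.0 4.5 0.5
  endloop
 endfacet
 facet normal 0.335 0.100 0.937
  outer loop
   vertex 2.0 0.5 4.0
   vertex 4.5 1.5 3.0
   vertex 0.0 2.5 4.5
  endloop
 endfacet
 facet normal -0.659 -0.716 0.229
  outer loop
   vertex 2.0 0.5 4.0
   vertex 0.0 2.5 4.5
   vertex 1.5 0.0 1.0
  endloop
 endfacet
 facet normal 0.399 -0.913 0.086
  outer loop
   vertex 2.0 0.5 4.0
   vertex 1.5 0.0 1.0
   vertex 4.5 1.5 3.0
  endloop
 endfacet
 facet normal 0.371 0.582 0.724
  outer loop
   vertex 3.5 4.0 1.5
   vertex 0.0 2.5 4.5
   vertex 4.5 1.5 3.0
  endloop
 endfacet
 facet normal 0.000 0.894 0.447
  outer loop
   vertex 3.5 4.0 1.5
   vertex 2.0 4.5 0.5
   vertex 0.0 2.5 4.5
  endloop
 endfacet
 facet normal 0.613 -0.211 -0.761
  outer loop
   vertex 3.5 4.0 1.5
   vertex 4.5 1.5 3.0
   vertex 1.5 0.0 1.0
  endloop
 endfacet
 facet normal 0.513 -0.151 -0.845
  outer loop
   vertex 3.5 4.0 1.5
   vertex 1.5 0.0 1.0
   vertex 2.0 4.5 0.5
  endloop
 endfacet
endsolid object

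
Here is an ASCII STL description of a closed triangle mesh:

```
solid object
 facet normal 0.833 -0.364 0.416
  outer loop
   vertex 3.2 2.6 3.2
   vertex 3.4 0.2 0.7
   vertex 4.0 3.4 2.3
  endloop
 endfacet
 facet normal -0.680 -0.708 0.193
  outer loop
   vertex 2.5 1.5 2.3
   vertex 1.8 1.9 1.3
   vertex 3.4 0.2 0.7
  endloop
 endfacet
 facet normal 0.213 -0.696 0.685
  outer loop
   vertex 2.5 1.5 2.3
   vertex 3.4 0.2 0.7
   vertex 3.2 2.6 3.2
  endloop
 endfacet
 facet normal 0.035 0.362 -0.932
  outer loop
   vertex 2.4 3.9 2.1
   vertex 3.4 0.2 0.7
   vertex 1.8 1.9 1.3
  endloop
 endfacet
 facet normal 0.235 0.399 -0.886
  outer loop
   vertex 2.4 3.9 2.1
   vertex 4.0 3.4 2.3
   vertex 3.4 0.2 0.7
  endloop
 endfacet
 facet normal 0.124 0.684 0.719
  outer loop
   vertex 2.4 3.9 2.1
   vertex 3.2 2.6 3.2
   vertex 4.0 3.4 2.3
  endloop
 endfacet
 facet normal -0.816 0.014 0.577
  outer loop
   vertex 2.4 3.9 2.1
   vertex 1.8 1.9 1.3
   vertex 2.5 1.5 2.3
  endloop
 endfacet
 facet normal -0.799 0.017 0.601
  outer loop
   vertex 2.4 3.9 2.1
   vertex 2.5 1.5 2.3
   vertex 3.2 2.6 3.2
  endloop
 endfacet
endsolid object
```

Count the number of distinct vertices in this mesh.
6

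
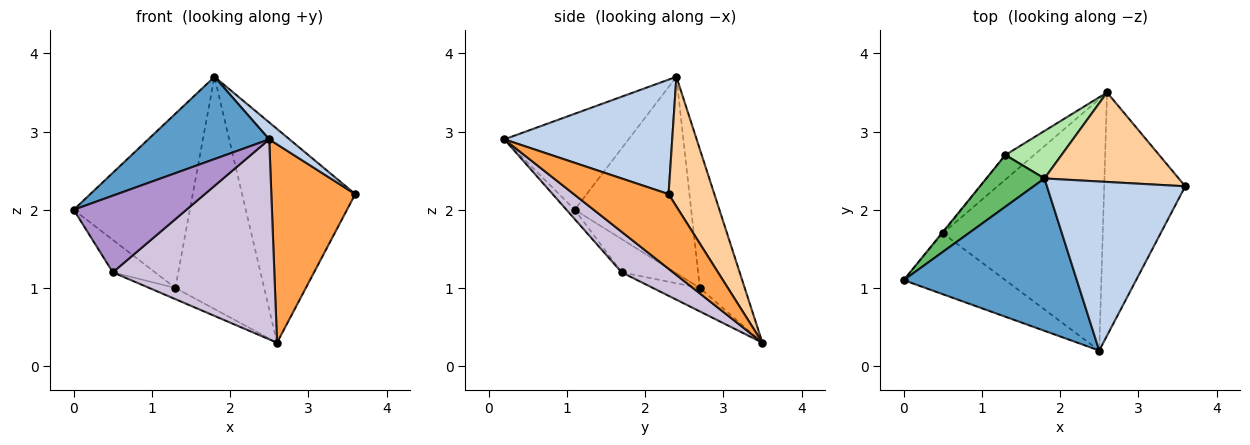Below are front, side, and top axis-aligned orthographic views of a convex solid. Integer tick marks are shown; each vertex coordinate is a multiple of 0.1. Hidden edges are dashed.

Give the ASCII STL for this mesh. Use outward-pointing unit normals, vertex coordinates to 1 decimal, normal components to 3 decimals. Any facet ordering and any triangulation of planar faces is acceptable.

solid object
 facet normal -0.438 -0.427 0.791
  outer loop
   vertex 1.8 2.4 3.7
   vertex 0.0 1.1 2.0
   vertex 2.5 0.2 2.9
  endloop
 endfacet
 facet normal 0.636 -0.077 0.768
  outer loop
   vertex 1.8 2.4 3.7
   vertex 2.5 0.2 2.9
   vertex 3.6 2.3 2.2
  endloop
 endfacet
 facet normal 0.581 -0.515 -0.631
  outer loop
   vertex 2.6 3.5 0.3
   vertex 3.6 2.3 2.2
   vertex 2.5 0.2 2.9
  endloop
 endfacet
 facet normal 0.350 0.864 0.362
  outer loop
   vertex 2.6 3.5 0.3
   vertex 1.8 2.4 3.7
   vertex 3.6 2.3 2.2
  endloop
 endfacet
 facet normal -0.693 0.691 0.205
  outer loop
   vertex 1.3 2.7 1.0
   vertex 0.0 1.1 2.0
   vertex 1.8 2.4 3.7
  endloop
 endfacet
 facet normal -0.444 0.878 0.180
  outer loop
   vertex 1.3 2.7 1.0
   vertex 1.8 2.4 3.7
   vertex 2.6 3.5 0.3
  endloop
 endfacet
 facet normal -0.783 0.622 -0.023
  outer loop
   vertex 0.5 1.7 1.2
   vertex 0.0 1.1 2.0
   vertex 1.3 2.7 1.0
  endloop
 endfacet
 facet normal -0.597 0.332 -0.730
  outer loop
   vertex 0.5 1.7 1.2
   vertex 1.3 2.7 1.0
   vertex 2.6 3.5 0.3
  endloop
 endfacet
 facet normal -0.057 -0.781 -0.622
  outer loop
   vertex 0.5 1.7 1.2
   vertex 2.5 0.2 2.9
   vertex 0.0 1.1 2.0
  endloop
 endfacet
 facet normal 0.194 -0.611 -0.768
  outer loop
   vertex 0.5 1.7 1.2
   vertex 2.6 3.5 0.3
   vertex 2.5 0.2 2.9
  endloop
 endfacet
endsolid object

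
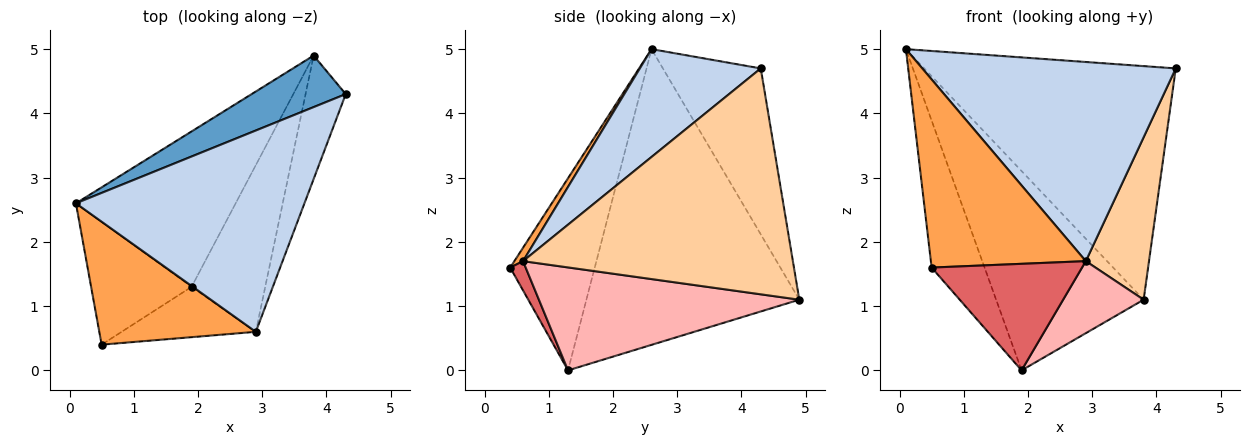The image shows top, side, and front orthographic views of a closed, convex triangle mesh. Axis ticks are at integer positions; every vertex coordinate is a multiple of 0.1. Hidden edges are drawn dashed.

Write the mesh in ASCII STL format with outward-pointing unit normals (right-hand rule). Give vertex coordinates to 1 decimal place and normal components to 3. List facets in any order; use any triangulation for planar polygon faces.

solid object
 facet normal -0.355 0.913 0.201
  outer loop
   vertex 3.8 4.9 1.1
   vertex 0.1 2.6 5.0
   vertex 4.3 4.3 4.7
  endloop
 endfacet
 facet normal 0.318 -0.667 0.674
  outer loop
   vertex 2.9 0.6 1.7
   vertex 4.3 4.3 4.7
   vertex 0.1 2.6 5.0
  endloop
 endfacet
 facet normal 0.047 -0.836 0.547
  outer loop
   vertex 2.9 0.6 1.7
   vertex 0.1 2.6 5.0
   vertex 0.5 0.4 1.6
  endloop
 endfacet
 facet normal 0.959 -0.225 -0.171
  outer loop
   vertex 2.9 0.6 1.7
   vertex 3.8 4.9 1.1
   vertex 4.3 4.3 4.7
  endloop
 endfacet
 facet normal -0.775 0.485 -0.405
  outer loop
   vertex 1.9 1.3 0.0
   vertex 0.5 0.4 1.6
   vertex 0.1 2.6 5.0
  endloop
 endfacet
 facet normal -0.751 0.520 -0.406
  outer loop
   vertex 1.9 1.3 0.0
   vertex 0.1 2.6 5.0
   vertex 3.8 4.9 1.1
  endloop
 endfacet
 facet normal 0.093 -0.900 -0.425
  outer loop
   vertex 1.9 1.3 0.0
   vertex 2.9 0.6 1.7
   vertex 0.5 0.4 1.6
  endloop
 endfacet
 facet normal 0.789 -0.244 -0.564
  outer loop
   vertex 1.9 1.3 0.0
   vertex 3.8 4.9 1.1
   vertex 2.9 0.6 1.7
  endloop
 endfacet
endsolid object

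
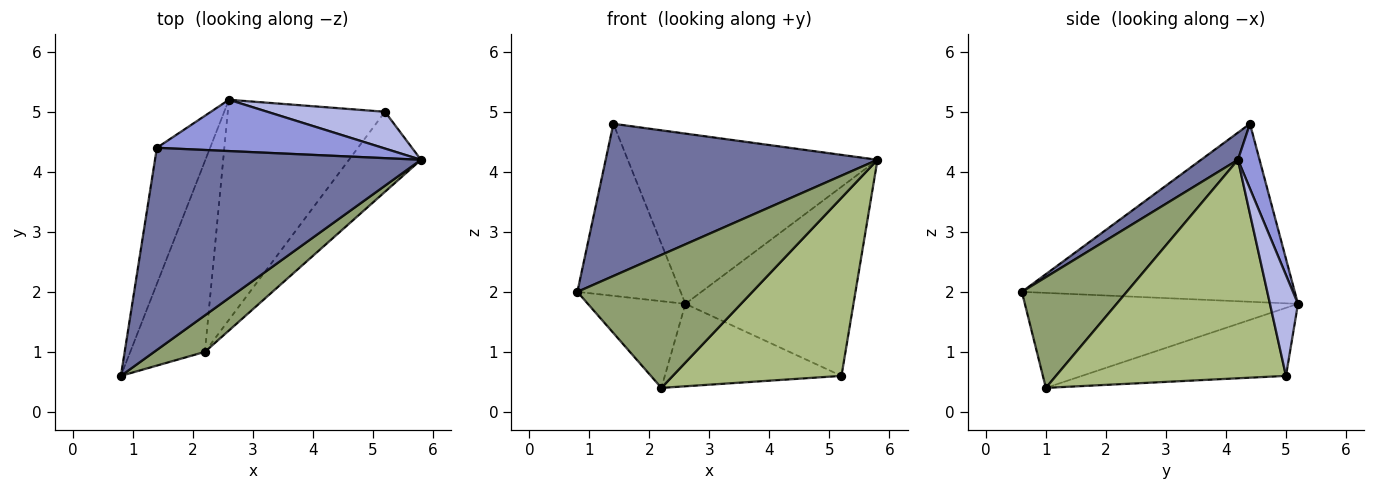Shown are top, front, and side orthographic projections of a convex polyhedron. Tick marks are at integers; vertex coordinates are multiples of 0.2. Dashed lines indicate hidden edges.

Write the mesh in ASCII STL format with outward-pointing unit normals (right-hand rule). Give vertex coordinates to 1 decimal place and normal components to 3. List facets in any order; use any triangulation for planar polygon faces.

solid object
 facet normal 0.081 -0.600 0.796
  outer loop
   vertex 1.4 4.4 4.8
   vertex 0.8 0.6 2.0
   vertex 5.8 4.2 4.2
  endloop
 endfacet
 facet normal -0.901 0.341 -0.269
  outer loop
   vertex 2.6 5.2 1.8
   vertex 0.8 0.6 2.0
   vertex 1.4 4.4 4.8
  endloop
 endfacet
 facet normal 0.083 0.954 0.287
  outer loop
   vertex 2.6 5.2 1.8
   vertex 1.4 4.4 4.8
   vertex 5.8 4.2 4.2
  endloop
 endfacet
 facet normal 0.161 0.969 0.188
  outer loop
   vertex 5.2 5.0 0.6
   vertex 2.6 5.2 1.8
   vertex 5.8 4.2 4.2
  endloop
 endfacet
 facet normal 0.500 -0.835 0.229
  outer loop
   vertex 2.2 1.0 0.4
   vertex 5.8 4.2 4.2
   vertex 0.8 0.6 2.0
  endloop
 endfacet
 facet normal 0.779 -0.572 -0.257
  outer loop
   vertex 2.2 1.0 0.4
   vertex 5.2 5.0 0.6
   vertex 5.8 4.2 4.2
  endloop
 endfacet
 facet normal -0.757 0.270 -0.595
  outer loop
   vertex 2.2 1.0 0.4
   vertex 0.8 0.6 2.0
   vertex 2.6 5.2 1.8
  endloop
 endfacet
 facet normal -0.376 0.325 -0.868
  outer loop
   vertex 2.2 1.0 0.4
   vertex 2.6 5.2 1.8
   vertex 5.2 5.0 0.6
  endloop
 endfacet
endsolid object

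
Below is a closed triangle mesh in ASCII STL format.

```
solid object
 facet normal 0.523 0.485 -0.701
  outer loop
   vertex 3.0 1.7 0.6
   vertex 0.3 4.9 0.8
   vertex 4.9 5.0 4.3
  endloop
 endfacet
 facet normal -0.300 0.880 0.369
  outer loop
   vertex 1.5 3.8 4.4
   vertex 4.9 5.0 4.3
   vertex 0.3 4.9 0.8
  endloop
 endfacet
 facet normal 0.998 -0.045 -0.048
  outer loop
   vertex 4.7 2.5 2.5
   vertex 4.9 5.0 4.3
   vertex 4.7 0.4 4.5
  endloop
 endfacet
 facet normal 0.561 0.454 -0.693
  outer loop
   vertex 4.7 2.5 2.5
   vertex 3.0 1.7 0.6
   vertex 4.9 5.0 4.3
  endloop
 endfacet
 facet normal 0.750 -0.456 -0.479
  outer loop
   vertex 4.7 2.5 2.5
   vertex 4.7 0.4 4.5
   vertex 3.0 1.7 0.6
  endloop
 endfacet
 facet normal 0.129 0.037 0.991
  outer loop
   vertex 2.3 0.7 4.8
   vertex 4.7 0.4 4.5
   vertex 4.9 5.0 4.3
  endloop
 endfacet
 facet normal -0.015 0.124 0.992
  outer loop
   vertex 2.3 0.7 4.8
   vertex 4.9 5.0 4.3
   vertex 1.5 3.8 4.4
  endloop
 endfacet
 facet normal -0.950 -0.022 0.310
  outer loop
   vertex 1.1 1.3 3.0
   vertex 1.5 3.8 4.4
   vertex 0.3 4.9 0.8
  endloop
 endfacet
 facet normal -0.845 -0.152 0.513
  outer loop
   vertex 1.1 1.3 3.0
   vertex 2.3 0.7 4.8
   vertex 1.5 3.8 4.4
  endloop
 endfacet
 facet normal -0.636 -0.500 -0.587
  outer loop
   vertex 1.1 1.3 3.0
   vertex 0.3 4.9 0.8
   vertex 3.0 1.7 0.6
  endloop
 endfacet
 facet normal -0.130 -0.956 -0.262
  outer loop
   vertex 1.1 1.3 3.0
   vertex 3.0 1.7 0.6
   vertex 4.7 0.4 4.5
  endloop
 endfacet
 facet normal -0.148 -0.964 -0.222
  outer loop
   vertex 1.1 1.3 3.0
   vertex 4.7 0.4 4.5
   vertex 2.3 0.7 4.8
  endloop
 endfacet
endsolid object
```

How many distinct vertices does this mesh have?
8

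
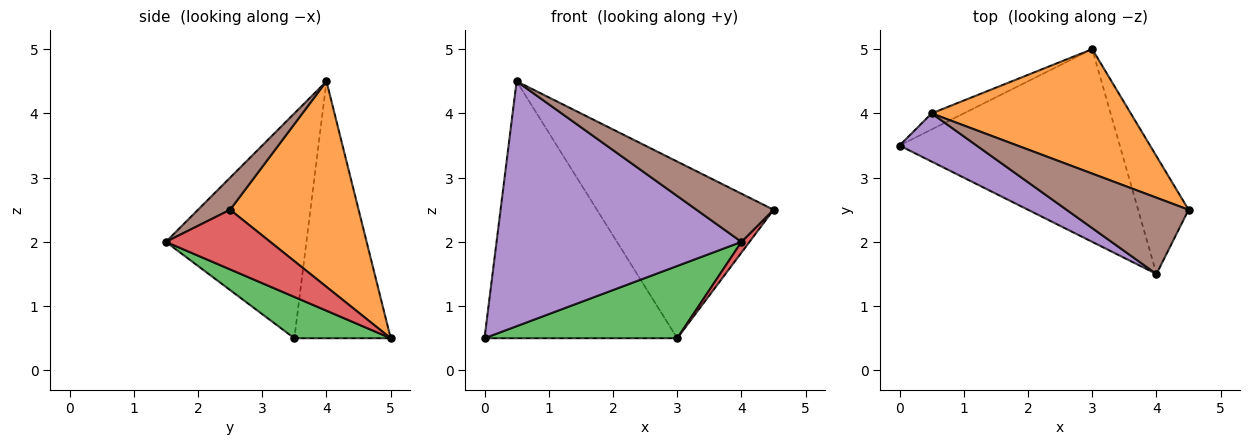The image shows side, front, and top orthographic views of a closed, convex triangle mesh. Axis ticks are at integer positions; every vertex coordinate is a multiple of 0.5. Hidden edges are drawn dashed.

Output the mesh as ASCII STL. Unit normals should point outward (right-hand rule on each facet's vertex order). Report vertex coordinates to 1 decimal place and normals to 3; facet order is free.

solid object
 facet normal -0.447 0.893 -0.056
  outer loop
   vertex 0.5 4.0 4.5
   vertex 3.0 5.0 0.5
   vertex 0.0 3.5 0.5
  endloop
 endfacet
 facet normal 0.511 0.703 0.495
  outer loop
   vertex 0.5 4.0 4.5
   vertex 4.5 2.5 2.5
   vertex 3.0 5.0 0.5
  endloop
 endfacet
 facet normal 0.173 -0.346 -0.922
  outer loop
   vertex 4.0 1.5 2.0
   vertex 0.0 3.5 0.5
   vertex 3.0 5.0 0.5
  endloop
 endfacet
 facet normal 0.762 -0.059 -0.645
  outer loop
   vertex 4.0 1.5 2.0
   vertex 3.0 5.0 0.5
   vertex 4.5 2.5 2.5
  endloop
 endfacet
 facet normal -0.491 -0.855 0.168
  outer loop
   vertex 4.0 1.5 2.0
   vertex 0.5 4.0 4.5
   vertex 0.0 3.5 0.5
  endloop
 endfacet
 facet normal 0.217 -0.521 0.825
  outer loop
   vertex 4.0 1.5 2.0
   vertex 4.5 2.5 2.5
   vertex 0.5 4.0 4.5
  endloop
 endfacet
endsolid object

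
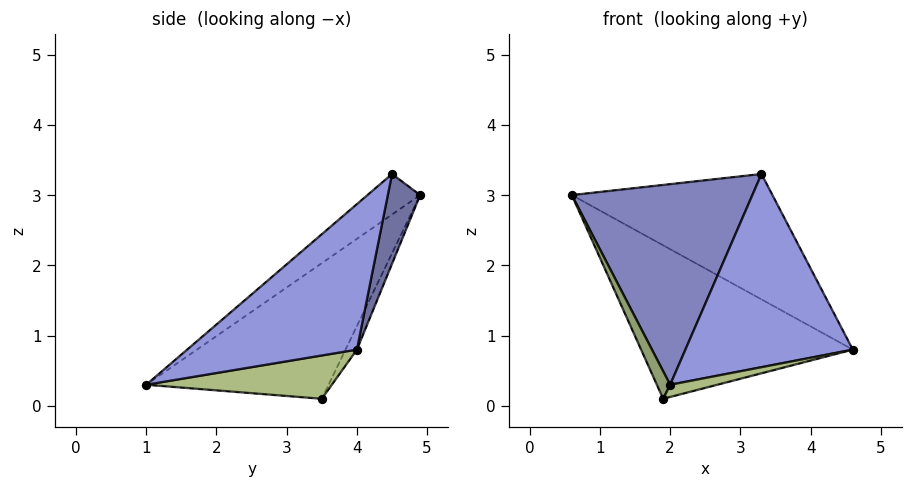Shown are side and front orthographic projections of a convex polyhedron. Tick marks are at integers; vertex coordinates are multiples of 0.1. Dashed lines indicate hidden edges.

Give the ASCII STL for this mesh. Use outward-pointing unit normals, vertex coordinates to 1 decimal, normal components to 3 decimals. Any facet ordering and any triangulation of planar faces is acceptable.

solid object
 facet normal 0.158 0.981 -0.114
  outer loop
   vertex 3.3 4.5 3.3
   vertex 4.6 4.0 0.8
   vertex 0.6 4.9 3.0
  endloop
 endfacet
 facet normal -0.176 -0.602 0.779
  outer loop
   vertex 3.3 4.5 3.3
   vertex 0.6 4.9 3.0
   vertex 2.0 1.0 0.3
  endloop
 endfacet
 facet normal 0.634 -0.625 0.455
  outer loop
   vertex 3.3 4.5 3.3
   vertex 2.0 1.0 0.3
   vertex 4.6 4.0 0.8
  endloop
 endfacet
 facet normal -0.048 0.891 -0.452
  outer loop
   vertex 1.9 3.5 0.1
   vertex 0.6 4.9 3.0
   vertex 4.6 4.0 0.8
  endloop
 endfacet
 facet normal -0.922 -0.067 -0.381
  outer loop
   vertex 1.9 3.5 0.1
   vertex 2.0 1.0 0.3
   vertex 0.6 4.9 3.0
  endloop
 endfacet
 facet normal 0.262 -0.067 -0.963
  outer loop
   vertex 1.9 3.5 0.1
   vertex 4.6 4.0 0.8
   vertex 2.0 1.0 0.3
  endloop
 endfacet
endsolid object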